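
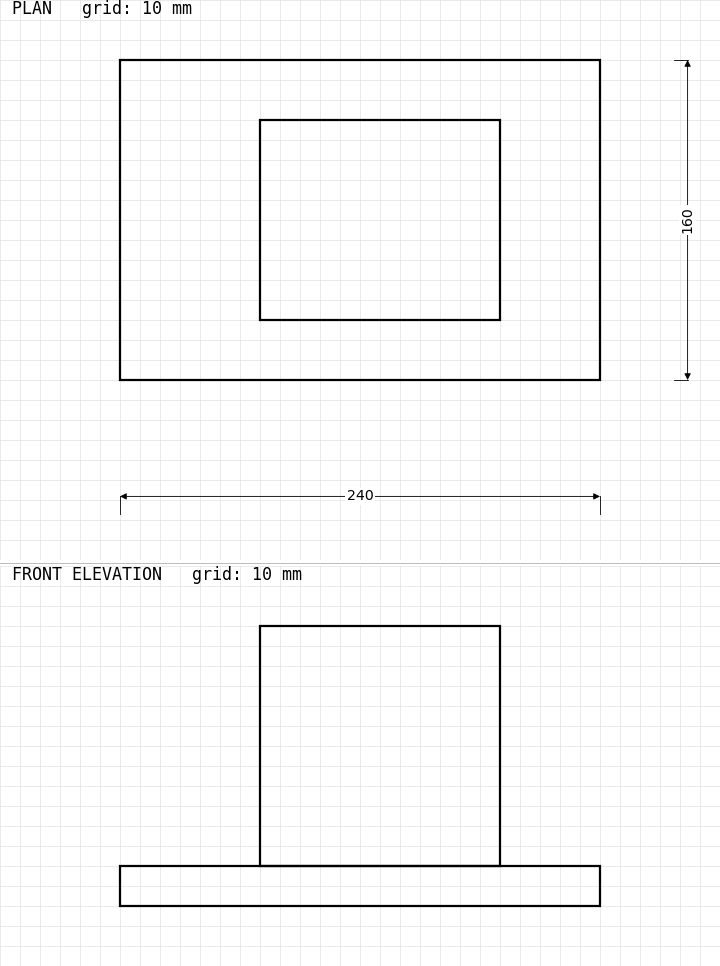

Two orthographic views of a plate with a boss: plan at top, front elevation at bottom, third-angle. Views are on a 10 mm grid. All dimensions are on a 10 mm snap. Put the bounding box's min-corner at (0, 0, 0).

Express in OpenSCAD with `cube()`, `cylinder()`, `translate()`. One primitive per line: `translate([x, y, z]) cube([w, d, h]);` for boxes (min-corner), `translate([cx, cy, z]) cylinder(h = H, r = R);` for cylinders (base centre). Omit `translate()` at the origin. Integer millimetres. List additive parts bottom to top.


cube([240, 160, 20]);
translate([70, 30, 20]) cube([120, 100, 120]);


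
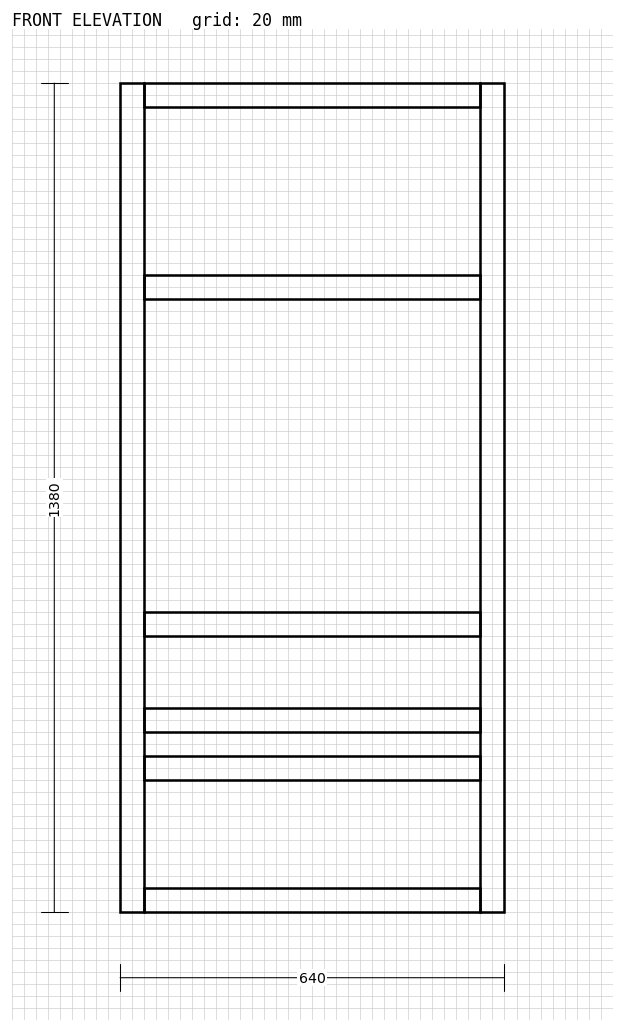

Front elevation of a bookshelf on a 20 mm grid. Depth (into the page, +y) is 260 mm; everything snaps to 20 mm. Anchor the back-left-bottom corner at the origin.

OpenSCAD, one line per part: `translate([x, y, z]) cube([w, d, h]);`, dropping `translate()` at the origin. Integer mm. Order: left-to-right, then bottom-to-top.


cube([40, 260, 1380]);
translate([40, 0, 0]) cube([560, 260, 40]);
translate([40, 0, 220]) cube([560, 260, 40]);
translate([40, 0, 300]) cube([560, 260, 40]);
translate([40, 0, 460]) cube([560, 260, 40]);
translate([40, 0, 1020]) cube([560, 260, 40]);
translate([40, 0, 1340]) cube([560, 260, 40]);
translate([600, 0, 0]) cube([40, 260, 1380]);


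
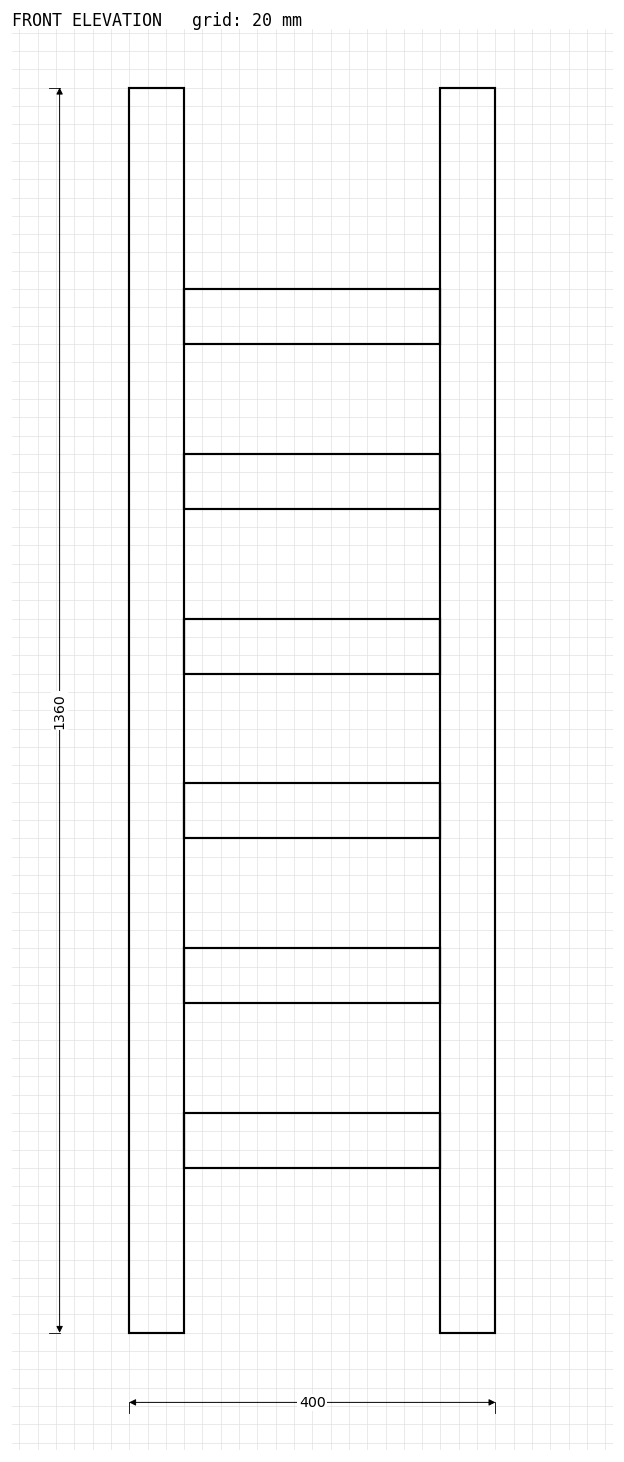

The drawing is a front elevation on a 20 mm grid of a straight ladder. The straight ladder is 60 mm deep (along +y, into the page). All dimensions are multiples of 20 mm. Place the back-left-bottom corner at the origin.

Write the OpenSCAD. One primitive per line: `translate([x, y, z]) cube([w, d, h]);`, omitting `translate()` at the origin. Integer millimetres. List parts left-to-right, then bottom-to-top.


cube([60, 60, 1360]);
translate([60, 0, 180]) cube([280, 60, 60]);
translate([60, 0, 360]) cube([280, 60, 60]);
translate([60, 0, 540]) cube([280, 60, 60]);
translate([60, 0, 720]) cube([280, 60, 60]);
translate([60, 0, 900]) cube([280, 60, 60]);
translate([60, 0, 1080]) cube([280, 60, 60]);
translate([340, 0, 0]) cube([60, 60, 1360]);


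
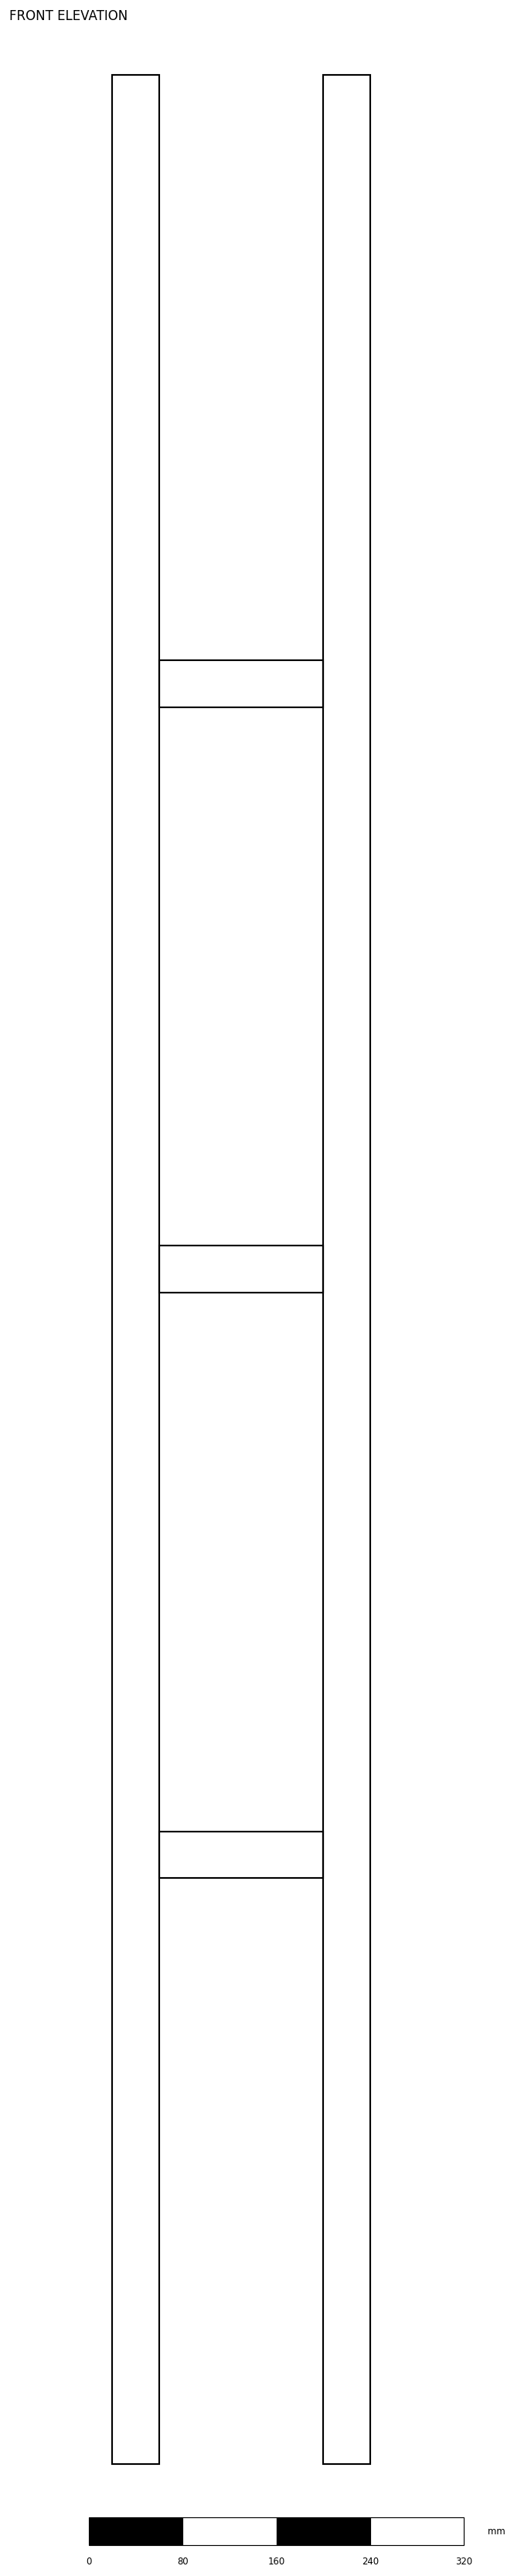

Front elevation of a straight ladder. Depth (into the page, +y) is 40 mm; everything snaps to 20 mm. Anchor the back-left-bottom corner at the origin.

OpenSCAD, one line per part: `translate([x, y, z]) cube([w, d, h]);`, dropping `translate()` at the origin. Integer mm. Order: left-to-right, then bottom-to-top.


cube([40, 40, 2040]);
translate([40, 0, 500]) cube([140, 40, 40]);
translate([40, 0, 1000]) cube([140, 40, 40]);
translate([40, 0, 1500]) cube([140, 40, 40]);
translate([180, 0, 0]) cube([40, 40, 2040]);


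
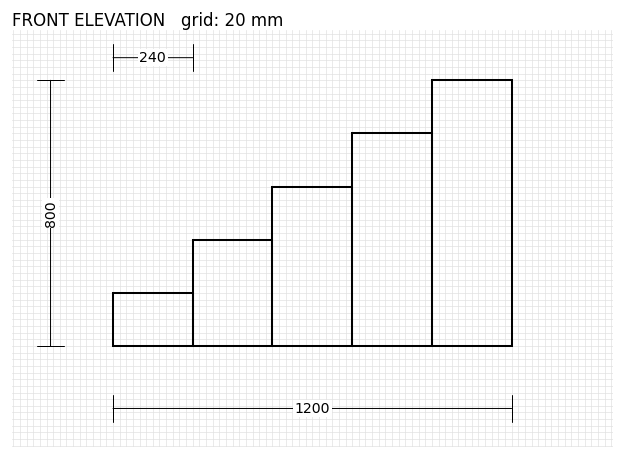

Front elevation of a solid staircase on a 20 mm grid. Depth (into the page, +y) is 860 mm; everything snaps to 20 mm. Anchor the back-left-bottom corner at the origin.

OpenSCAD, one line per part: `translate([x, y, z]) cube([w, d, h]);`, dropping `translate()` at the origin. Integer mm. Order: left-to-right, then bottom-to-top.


cube([240, 860, 160]);
translate([240, 0, 0]) cube([240, 860, 320]);
translate([480, 0, 0]) cube([240, 860, 480]);
translate([720, 0, 0]) cube([240, 860, 640]);
translate([960, 0, 0]) cube([240, 860, 800]);


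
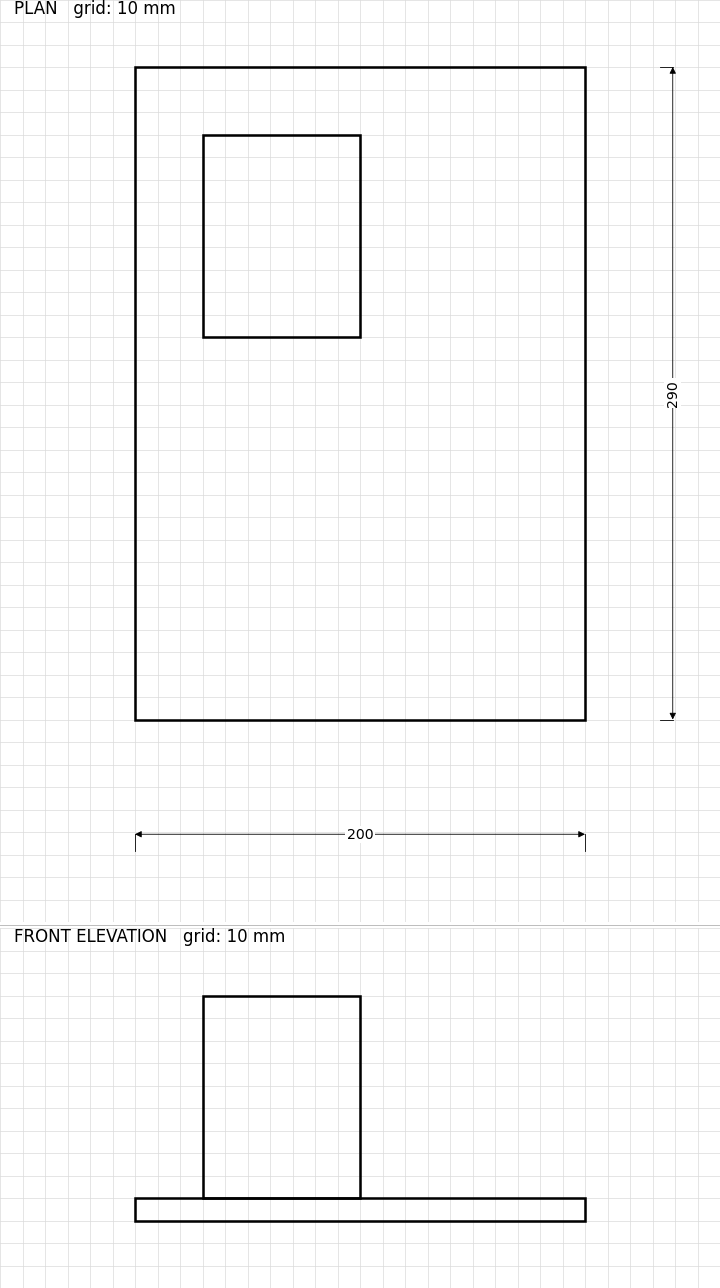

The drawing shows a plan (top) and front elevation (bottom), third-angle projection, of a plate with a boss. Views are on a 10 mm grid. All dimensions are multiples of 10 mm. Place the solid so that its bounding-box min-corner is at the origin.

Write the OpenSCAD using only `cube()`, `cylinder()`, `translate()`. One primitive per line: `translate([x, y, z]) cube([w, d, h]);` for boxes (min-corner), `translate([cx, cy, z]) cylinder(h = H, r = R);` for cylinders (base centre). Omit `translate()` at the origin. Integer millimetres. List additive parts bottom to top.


cube([200, 290, 10]);
translate([30, 170, 10]) cube([70, 90, 90]);


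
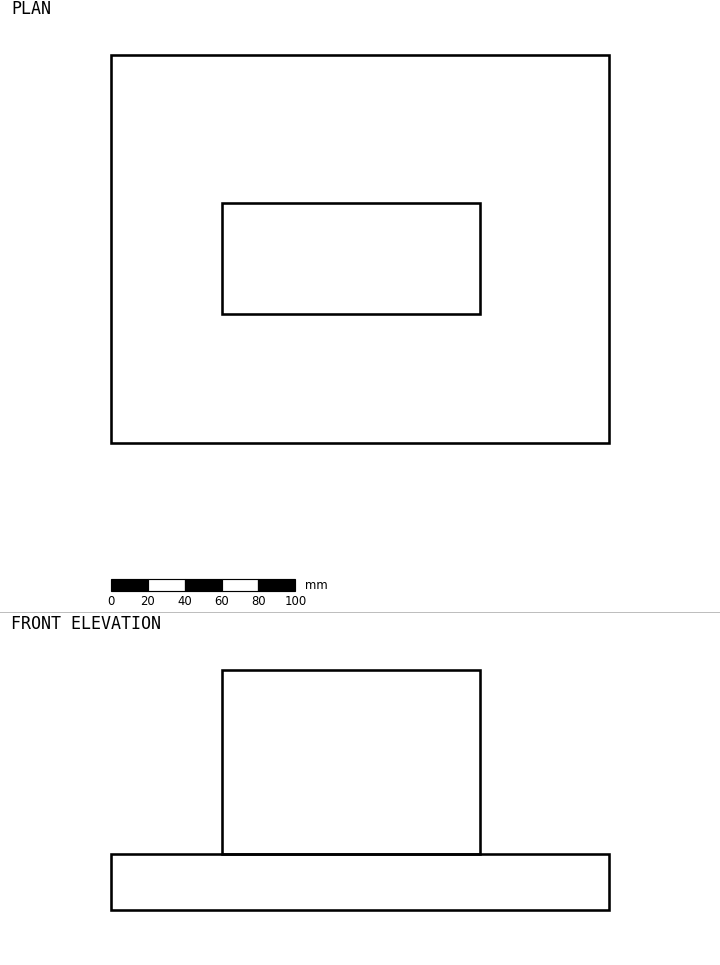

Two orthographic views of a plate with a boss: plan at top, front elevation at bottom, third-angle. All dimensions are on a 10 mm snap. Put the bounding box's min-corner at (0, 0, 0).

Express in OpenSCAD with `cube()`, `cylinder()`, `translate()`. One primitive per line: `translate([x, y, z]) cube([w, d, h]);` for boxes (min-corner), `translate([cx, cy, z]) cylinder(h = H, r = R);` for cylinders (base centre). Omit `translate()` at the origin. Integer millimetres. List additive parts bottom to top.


cube([270, 210, 30]);
translate([60, 70, 30]) cube([140, 60, 100]);


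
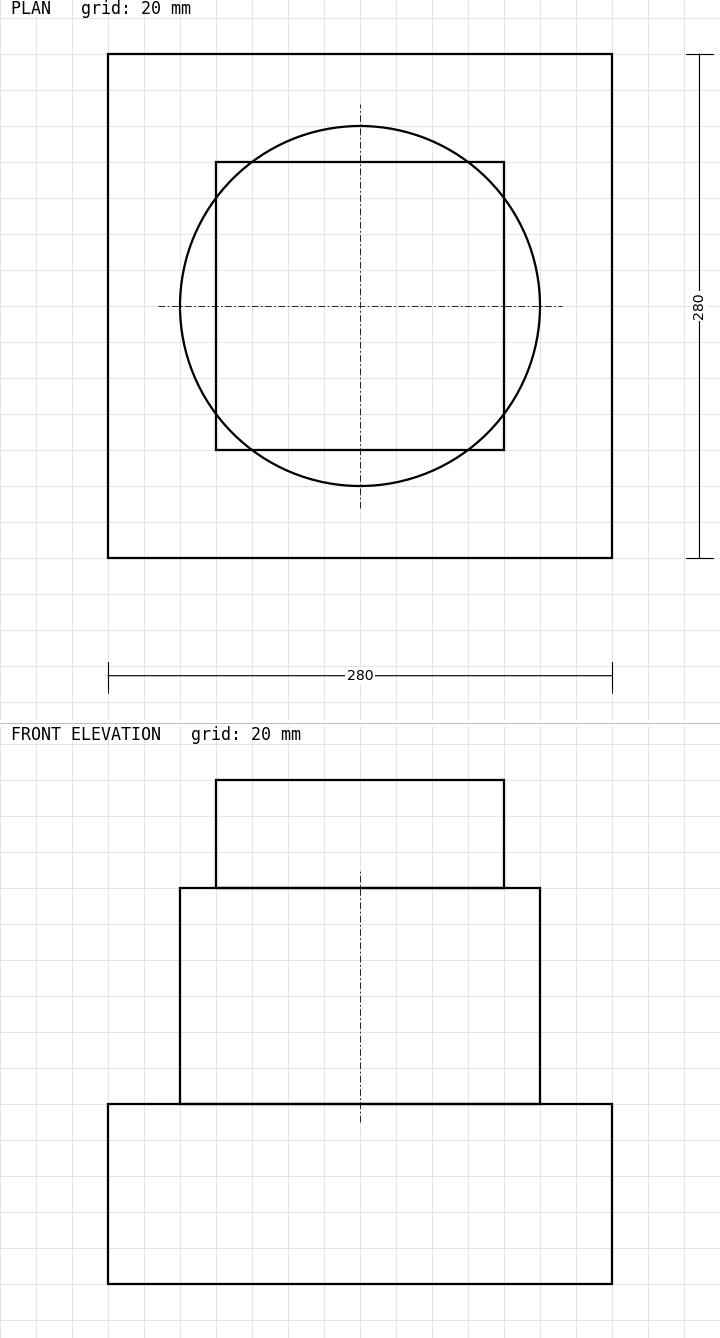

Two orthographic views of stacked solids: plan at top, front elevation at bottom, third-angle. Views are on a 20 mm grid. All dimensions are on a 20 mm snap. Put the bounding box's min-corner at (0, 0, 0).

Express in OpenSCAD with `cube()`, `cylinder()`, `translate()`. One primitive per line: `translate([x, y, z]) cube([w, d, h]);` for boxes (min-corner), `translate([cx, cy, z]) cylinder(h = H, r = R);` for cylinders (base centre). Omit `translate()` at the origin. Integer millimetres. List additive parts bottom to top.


cube([280, 280, 100]);
translate([140, 140, 100]) cylinder(h = 120, r = 100);
translate([60, 60, 220]) cube([160, 160, 60]);


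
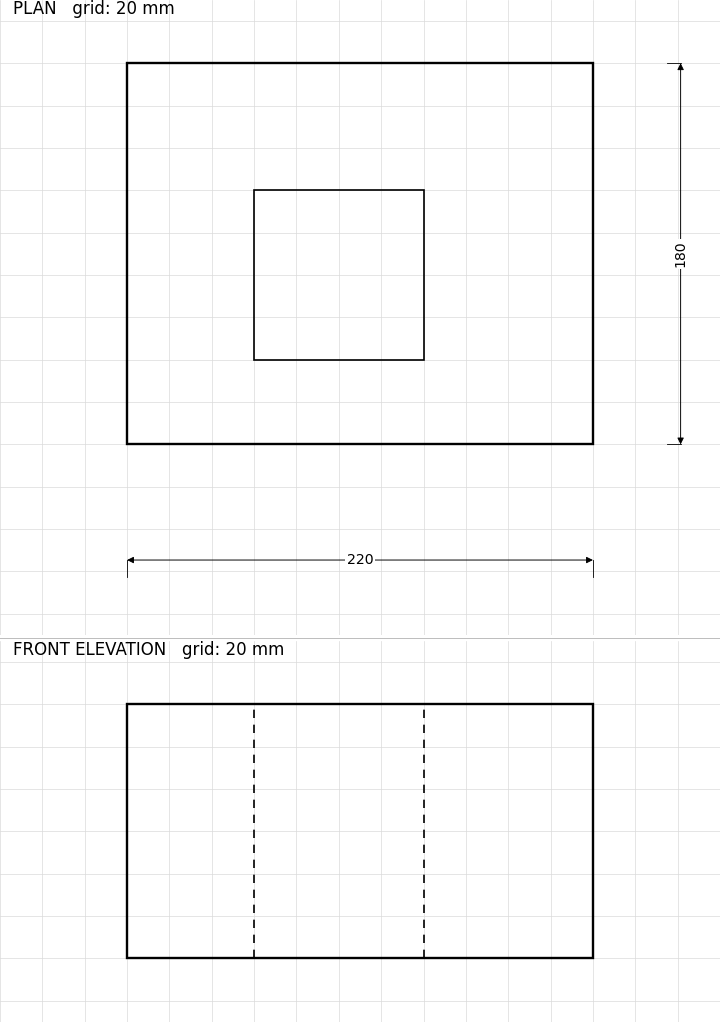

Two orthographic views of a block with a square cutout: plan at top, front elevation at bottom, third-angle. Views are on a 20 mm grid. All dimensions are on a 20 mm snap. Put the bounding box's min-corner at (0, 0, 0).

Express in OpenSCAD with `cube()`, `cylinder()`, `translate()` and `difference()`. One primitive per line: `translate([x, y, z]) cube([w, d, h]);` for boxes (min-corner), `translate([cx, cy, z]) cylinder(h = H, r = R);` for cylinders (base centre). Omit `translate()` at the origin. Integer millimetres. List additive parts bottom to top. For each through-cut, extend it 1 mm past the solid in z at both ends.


difference() {
  cube([220, 180, 120]);
  translate([60, 40, -1]) cube([80, 80, 122]);
}


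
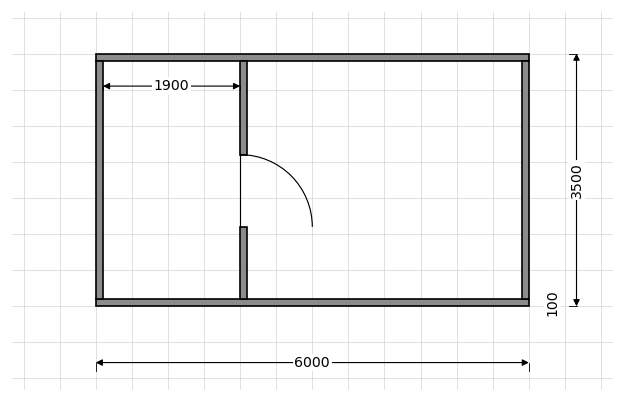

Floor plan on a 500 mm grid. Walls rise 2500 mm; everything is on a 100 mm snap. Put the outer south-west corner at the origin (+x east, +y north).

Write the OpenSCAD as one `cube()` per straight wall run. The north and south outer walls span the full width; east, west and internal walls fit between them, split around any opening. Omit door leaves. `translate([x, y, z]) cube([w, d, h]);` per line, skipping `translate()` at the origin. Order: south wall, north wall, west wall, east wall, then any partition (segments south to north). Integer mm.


cube([6000, 100, 2500]);
translate([0, 3400, 0]) cube([6000, 100, 2500]);
translate([0, 100, 0]) cube([100, 3300, 2500]);
translate([5900, 100, 0]) cube([100, 3300, 2500]);
translate([2000, 100, 0]) cube([100, 1000, 2500]);
translate([2000, 2100, 0]) cube([100, 1300, 2500]);


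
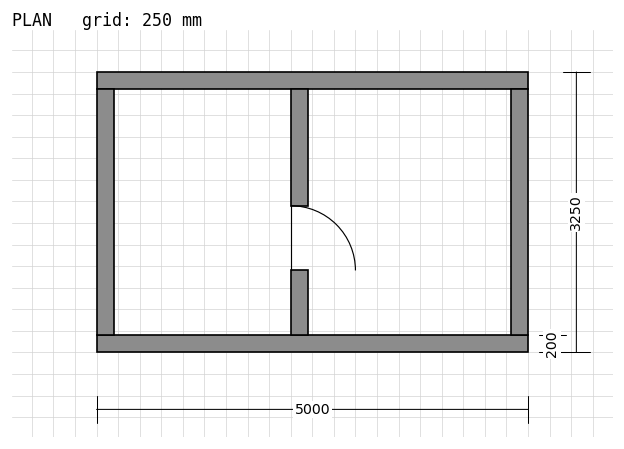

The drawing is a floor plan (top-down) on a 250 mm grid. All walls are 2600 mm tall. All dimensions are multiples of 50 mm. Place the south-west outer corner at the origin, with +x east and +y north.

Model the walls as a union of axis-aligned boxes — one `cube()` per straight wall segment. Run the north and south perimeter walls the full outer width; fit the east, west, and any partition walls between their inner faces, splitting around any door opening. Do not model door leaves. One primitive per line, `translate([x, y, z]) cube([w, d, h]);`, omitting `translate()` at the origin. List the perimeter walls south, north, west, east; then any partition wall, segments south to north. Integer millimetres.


cube([5000, 200, 2600]);
translate([0, 3050, 0]) cube([5000, 200, 2600]);
translate([0, 200, 0]) cube([200, 2850, 2600]);
translate([4800, 200, 0]) cube([200, 2850, 2600]);
translate([2250, 200, 0]) cube([200, 750, 2600]);
translate([2250, 1700, 0]) cube([200, 1350, 2600]);


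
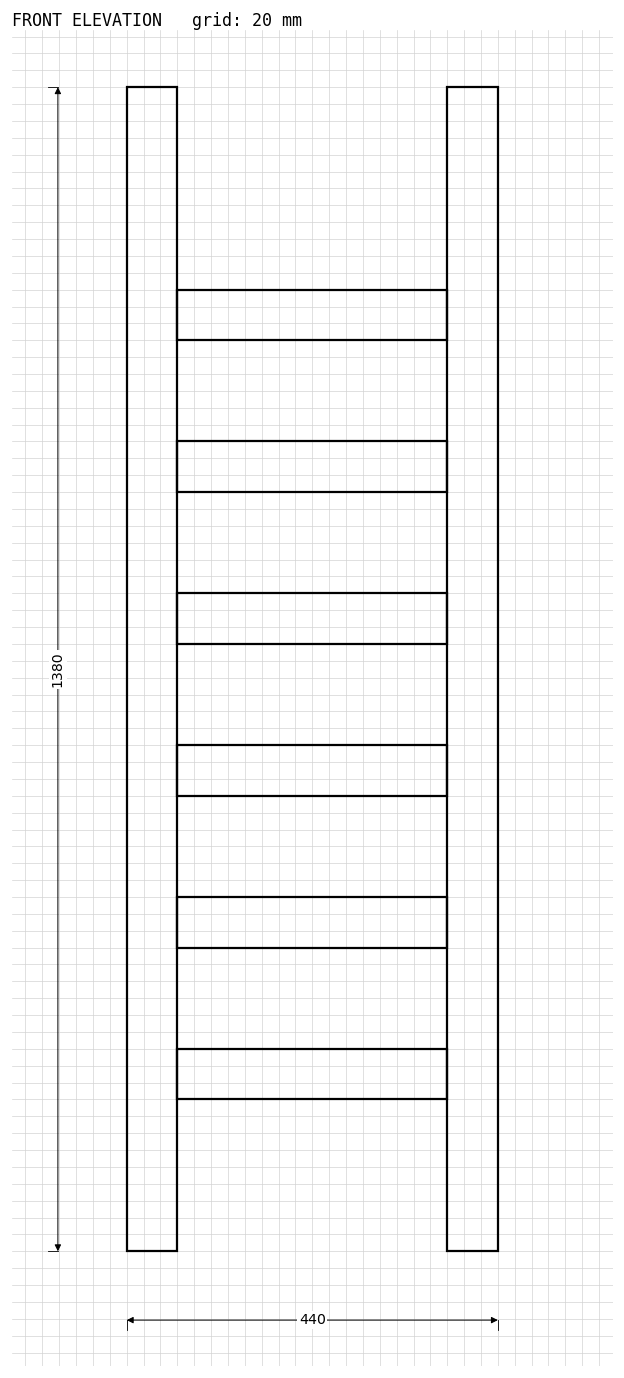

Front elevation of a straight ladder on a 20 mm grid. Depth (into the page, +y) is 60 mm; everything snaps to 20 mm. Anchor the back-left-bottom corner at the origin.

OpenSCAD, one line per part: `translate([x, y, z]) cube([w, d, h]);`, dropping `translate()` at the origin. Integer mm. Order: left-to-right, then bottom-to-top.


cube([60, 60, 1380]);
translate([60, 0, 180]) cube([320, 60, 60]);
translate([60, 0, 360]) cube([320, 60, 60]);
translate([60, 0, 540]) cube([320, 60, 60]);
translate([60, 0, 720]) cube([320, 60, 60]);
translate([60, 0, 900]) cube([320, 60, 60]);
translate([60, 0, 1080]) cube([320, 60, 60]);
translate([380, 0, 0]) cube([60, 60, 1380]);


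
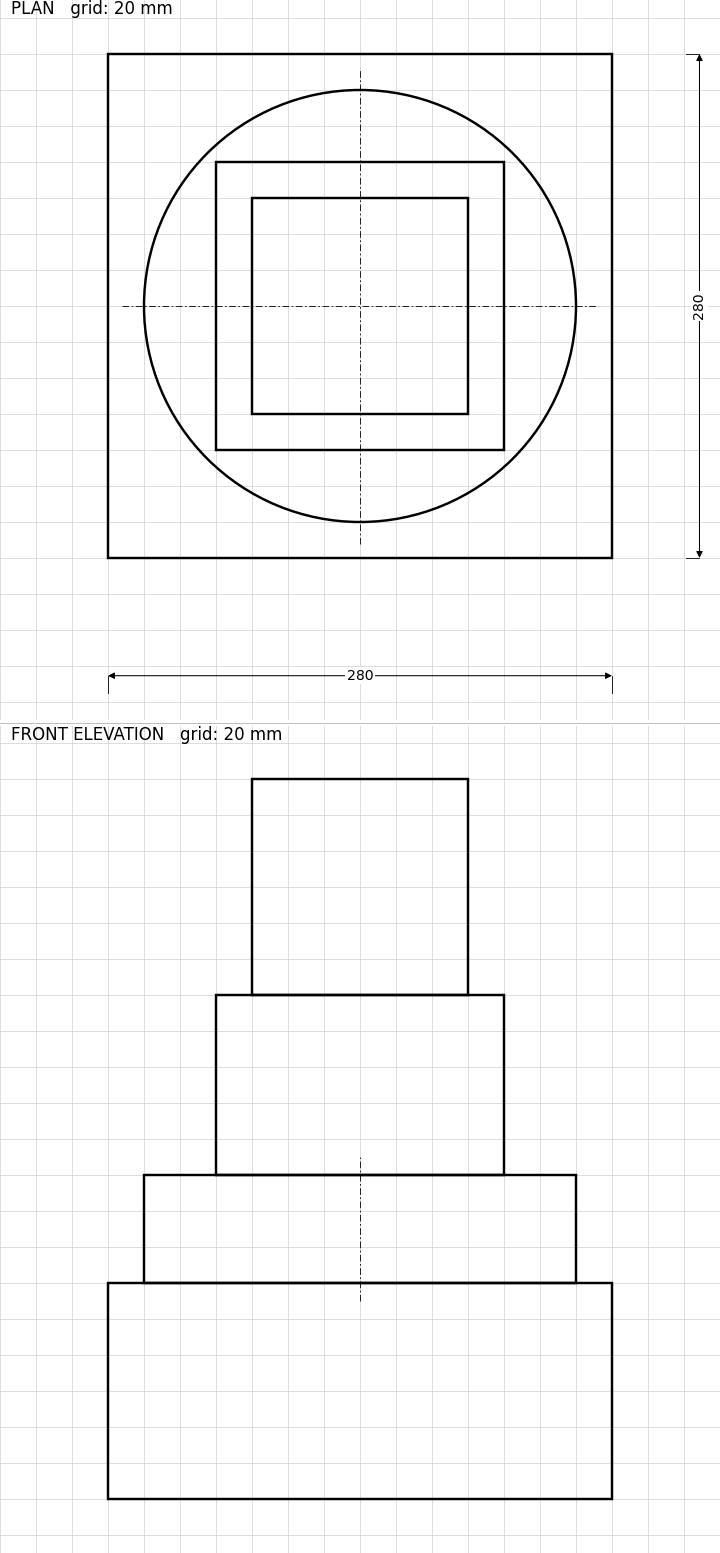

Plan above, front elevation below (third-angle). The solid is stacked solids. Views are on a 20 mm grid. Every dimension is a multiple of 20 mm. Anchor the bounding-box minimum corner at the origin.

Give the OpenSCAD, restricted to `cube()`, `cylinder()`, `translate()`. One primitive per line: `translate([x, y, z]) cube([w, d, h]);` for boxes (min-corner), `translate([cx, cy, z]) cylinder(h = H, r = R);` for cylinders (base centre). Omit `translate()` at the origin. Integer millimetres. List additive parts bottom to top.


cube([280, 280, 120]);
translate([140, 140, 120]) cylinder(h = 60, r = 120);
translate([60, 60, 180]) cube([160, 160, 100]);
translate([80, 80, 280]) cube([120, 120, 120]);


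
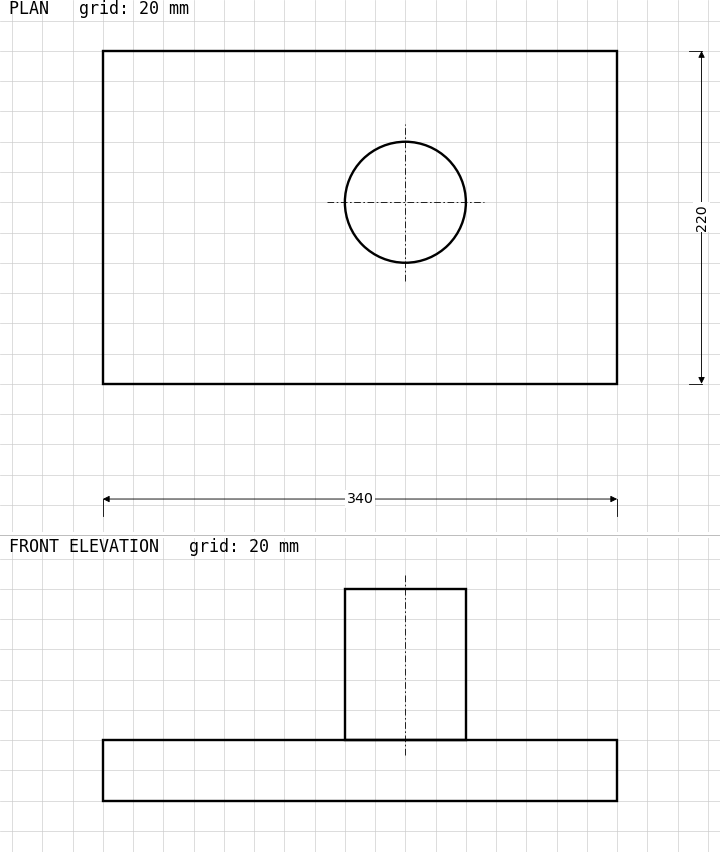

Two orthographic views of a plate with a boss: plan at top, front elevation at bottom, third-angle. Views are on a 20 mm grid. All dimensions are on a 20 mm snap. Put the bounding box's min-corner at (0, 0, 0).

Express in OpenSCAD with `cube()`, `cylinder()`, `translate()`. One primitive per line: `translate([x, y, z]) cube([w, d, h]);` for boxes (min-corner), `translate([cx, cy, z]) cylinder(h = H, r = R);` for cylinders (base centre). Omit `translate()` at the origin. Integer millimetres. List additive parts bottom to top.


cube([340, 220, 40]);
translate([200, 120, 40]) cylinder(h = 100, r = 40);


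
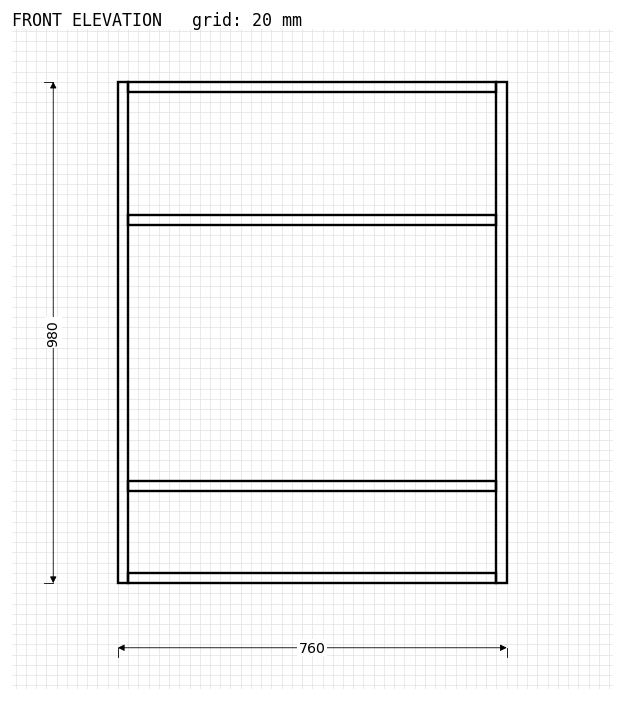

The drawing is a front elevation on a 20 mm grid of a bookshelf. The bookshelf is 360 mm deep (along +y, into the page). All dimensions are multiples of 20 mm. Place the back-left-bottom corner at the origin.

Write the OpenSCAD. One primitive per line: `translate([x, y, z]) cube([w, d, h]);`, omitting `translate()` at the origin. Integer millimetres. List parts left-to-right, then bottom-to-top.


cube([20, 360, 980]);
translate([20, 0, 0]) cube([720, 360, 20]);
translate([20, 0, 180]) cube([720, 360, 20]);
translate([20, 0, 700]) cube([720, 360, 20]);
translate([20, 0, 960]) cube([720, 360, 20]);
translate([740, 0, 0]) cube([20, 360, 980]);


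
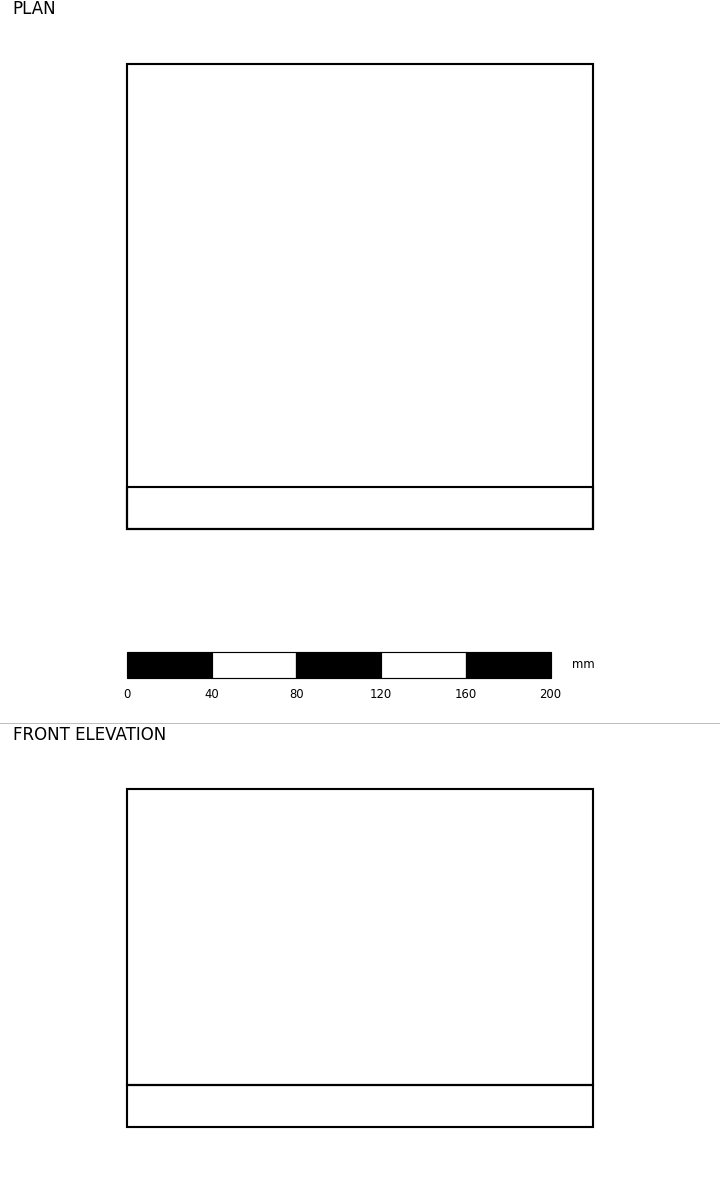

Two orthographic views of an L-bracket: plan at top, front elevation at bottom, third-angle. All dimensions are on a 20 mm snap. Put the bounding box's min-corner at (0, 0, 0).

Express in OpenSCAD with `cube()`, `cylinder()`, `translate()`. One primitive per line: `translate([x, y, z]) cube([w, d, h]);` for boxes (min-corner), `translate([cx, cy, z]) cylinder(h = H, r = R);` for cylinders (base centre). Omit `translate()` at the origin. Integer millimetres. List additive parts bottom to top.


cube([220, 220, 20]);
translate([0, 0, 20]) cube([220, 20, 140]);


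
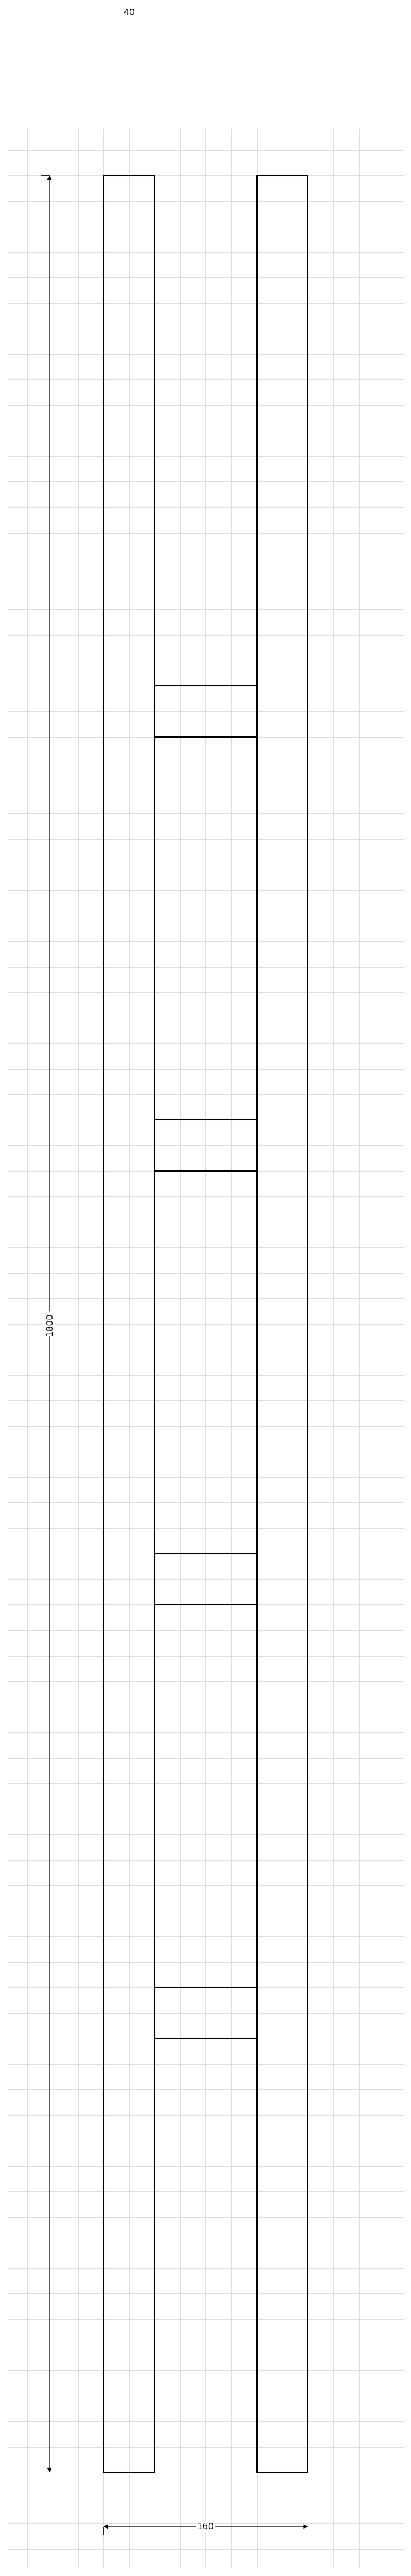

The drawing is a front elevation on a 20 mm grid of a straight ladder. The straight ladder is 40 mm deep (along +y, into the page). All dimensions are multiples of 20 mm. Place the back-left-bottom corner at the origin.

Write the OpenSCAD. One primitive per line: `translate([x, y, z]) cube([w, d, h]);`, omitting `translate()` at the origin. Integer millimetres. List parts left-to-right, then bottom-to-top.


cube([40, 40, 1800]);
translate([40, 0, 340]) cube([80, 40, 40]);
translate([40, 0, 680]) cube([80, 40, 40]);
translate([40, 0, 1020]) cube([80, 40, 40]);
translate([40, 0, 1360]) cube([80, 40, 40]);
translate([120, 0, 0]) cube([40, 40, 1800]);


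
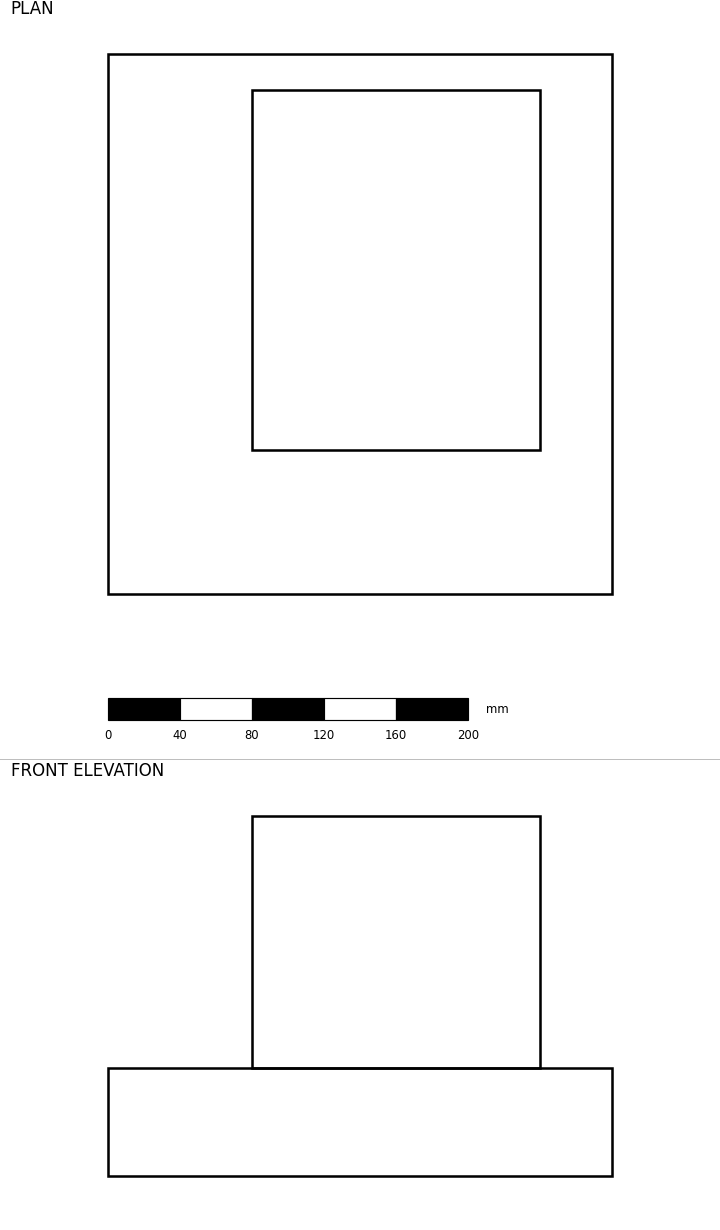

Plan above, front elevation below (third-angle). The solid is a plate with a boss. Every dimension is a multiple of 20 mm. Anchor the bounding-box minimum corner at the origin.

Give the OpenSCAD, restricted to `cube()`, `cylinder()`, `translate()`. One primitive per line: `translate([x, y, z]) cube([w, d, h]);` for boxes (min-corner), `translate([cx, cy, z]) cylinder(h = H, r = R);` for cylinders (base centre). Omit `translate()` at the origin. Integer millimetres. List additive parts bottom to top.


cube([280, 300, 60]);
translate([80, 80, 60]) cube([160, 200, 140]);


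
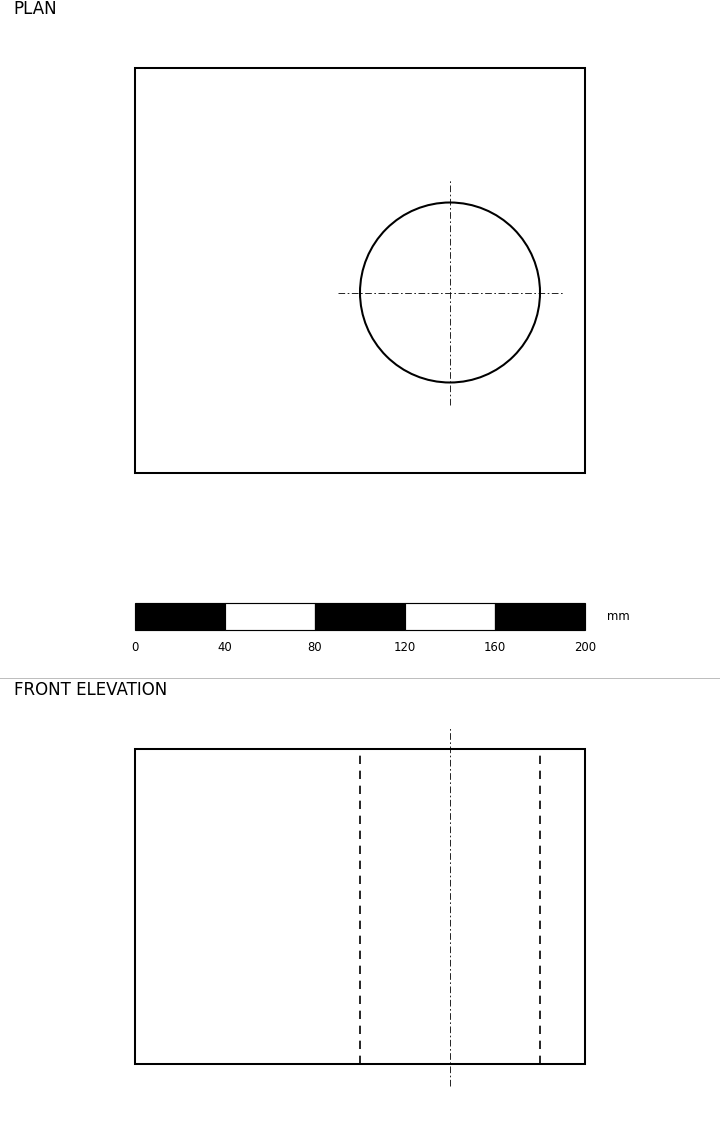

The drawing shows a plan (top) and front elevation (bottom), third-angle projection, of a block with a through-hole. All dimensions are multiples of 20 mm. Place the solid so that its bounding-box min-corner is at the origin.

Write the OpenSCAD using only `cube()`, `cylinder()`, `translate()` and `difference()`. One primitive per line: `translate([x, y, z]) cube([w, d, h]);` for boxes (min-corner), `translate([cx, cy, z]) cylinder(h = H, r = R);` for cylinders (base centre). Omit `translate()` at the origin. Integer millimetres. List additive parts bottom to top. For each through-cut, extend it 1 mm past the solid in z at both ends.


difference() {
  cube([200, 180, 140]);
  translate([140, 80, -1]) cylinder(h = 142, r = 40);
}


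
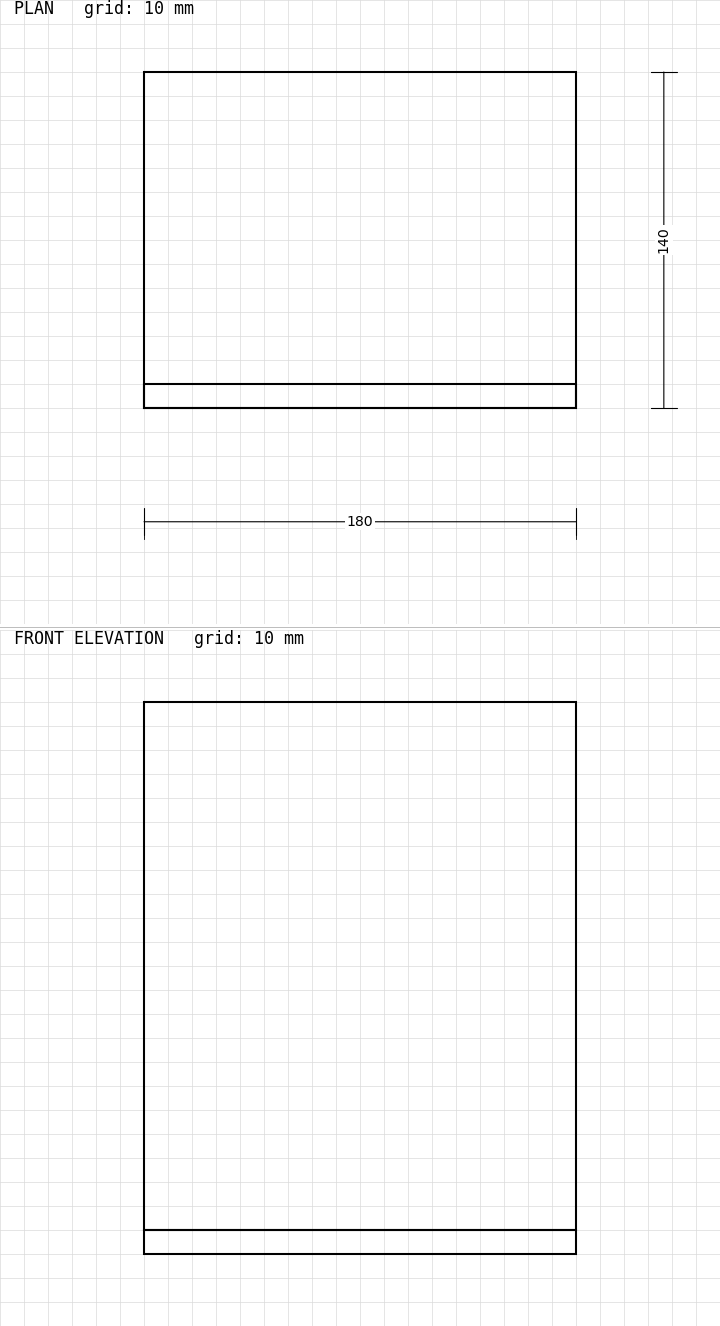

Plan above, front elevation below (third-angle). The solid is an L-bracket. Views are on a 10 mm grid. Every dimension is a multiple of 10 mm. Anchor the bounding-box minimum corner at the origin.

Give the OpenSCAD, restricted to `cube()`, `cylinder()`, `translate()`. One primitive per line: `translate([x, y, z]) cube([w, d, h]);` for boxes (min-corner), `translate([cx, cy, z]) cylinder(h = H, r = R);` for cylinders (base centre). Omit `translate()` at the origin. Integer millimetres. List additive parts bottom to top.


cube([180, 140, 10]);
translate([0, 0, 10]) cube([180, 10, 220]);


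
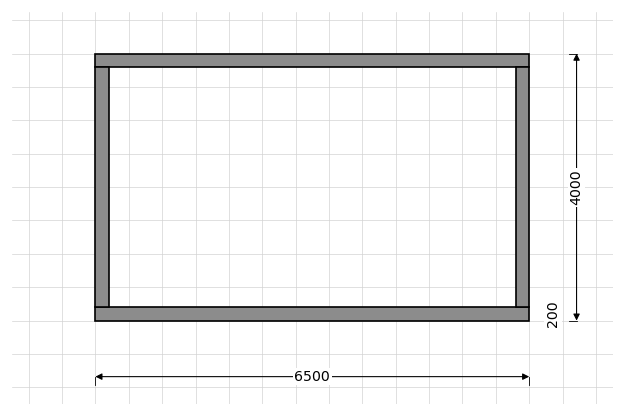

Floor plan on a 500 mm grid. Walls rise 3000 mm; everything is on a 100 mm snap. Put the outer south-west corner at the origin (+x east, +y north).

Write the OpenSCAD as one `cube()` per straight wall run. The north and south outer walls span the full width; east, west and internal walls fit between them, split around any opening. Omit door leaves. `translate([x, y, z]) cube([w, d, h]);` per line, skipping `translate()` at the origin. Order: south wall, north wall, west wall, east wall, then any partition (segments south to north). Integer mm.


cube([6500, 200, 3000]);
translate([0, 3800, 0]) cube([6500, 200, 3000]);
translate([0, 200, 0]) cube([200, 3600, 3000]);
translate([6300, 200, 0]) cube([200, 3600, 3000]);


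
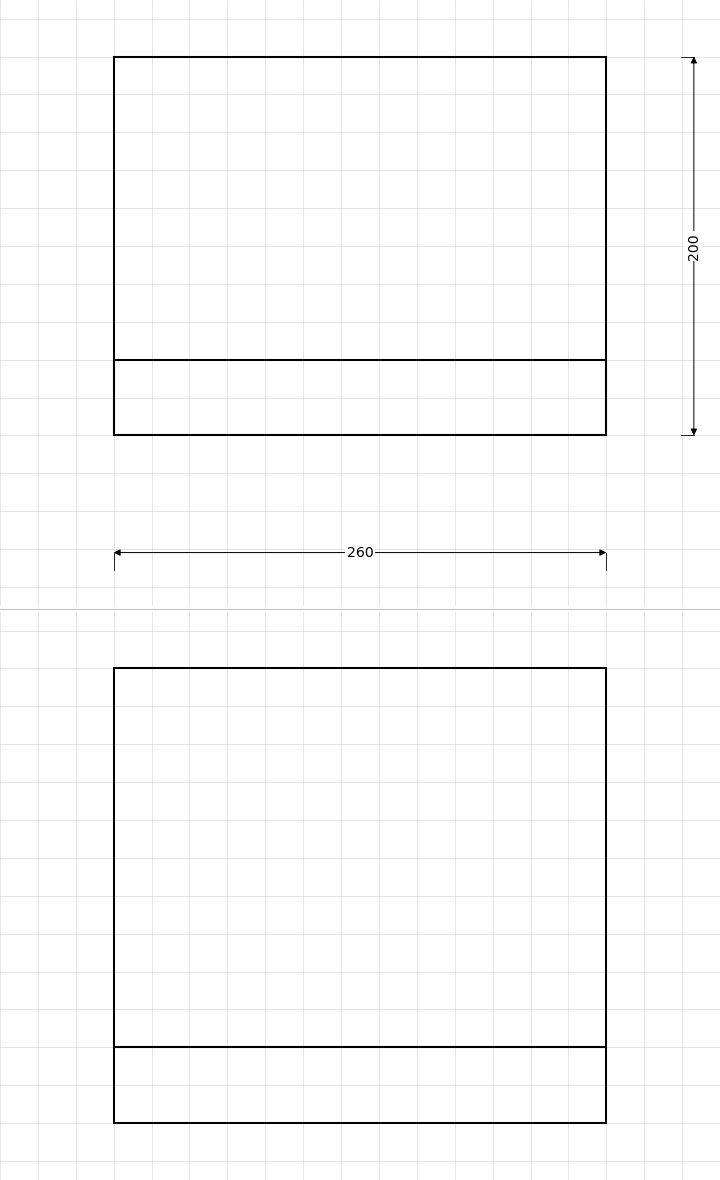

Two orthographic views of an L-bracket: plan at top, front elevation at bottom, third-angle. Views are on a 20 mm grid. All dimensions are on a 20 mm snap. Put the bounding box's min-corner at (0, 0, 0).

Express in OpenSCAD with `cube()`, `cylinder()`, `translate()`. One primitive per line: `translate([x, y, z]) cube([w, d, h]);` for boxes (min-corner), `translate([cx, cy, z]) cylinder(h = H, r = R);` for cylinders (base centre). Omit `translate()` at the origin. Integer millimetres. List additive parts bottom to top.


cube([260, 200, 40]);
translate([0, 0, 40]) cube([260, 40, 200]);


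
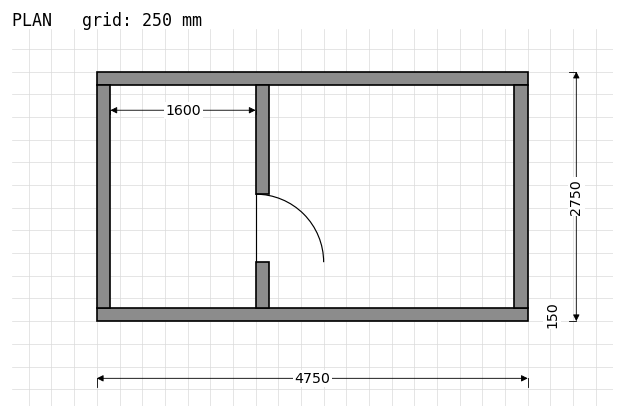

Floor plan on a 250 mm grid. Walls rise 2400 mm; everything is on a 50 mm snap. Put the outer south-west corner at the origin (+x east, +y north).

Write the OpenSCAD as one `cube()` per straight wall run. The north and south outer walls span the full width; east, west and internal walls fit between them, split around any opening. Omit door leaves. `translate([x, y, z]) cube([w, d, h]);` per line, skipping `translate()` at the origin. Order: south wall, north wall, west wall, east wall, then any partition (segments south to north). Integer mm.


cube([4750, 150, 2400]);
translate([0, 2600, 0]) cube([4750, 150, 2400]);
translate([0, 150, 0]) cube([150, 2450, 2400]);
translate([4600, 150, 0]) cube([150, 2450, 2400]);
translate([1750, 150, 0]) cube([150, 500, 2400]);
translate([1750, 1400, 0]) cube([150, 1200, 2400]);


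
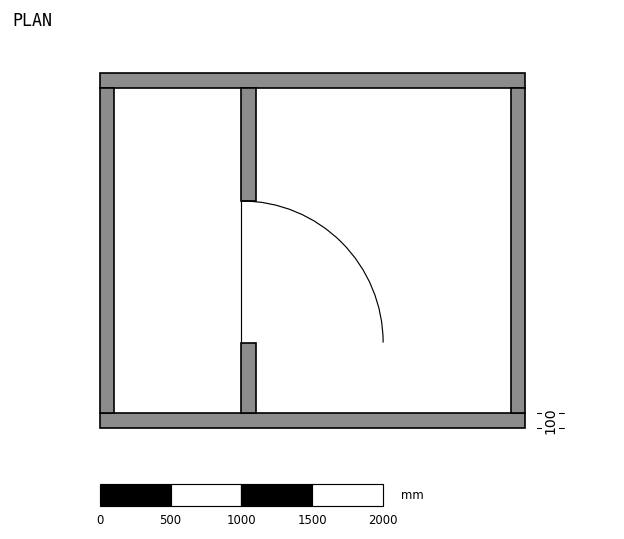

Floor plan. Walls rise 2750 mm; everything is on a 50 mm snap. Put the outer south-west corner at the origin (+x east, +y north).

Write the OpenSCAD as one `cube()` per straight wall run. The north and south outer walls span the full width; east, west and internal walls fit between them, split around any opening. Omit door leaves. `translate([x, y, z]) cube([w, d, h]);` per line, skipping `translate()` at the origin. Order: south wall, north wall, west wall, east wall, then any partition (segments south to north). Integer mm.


cube([3000, 100, 2750]);
translate([0, 2400, 0]) cube([3000, 100, 2750]);
translate([0, 100, 0]) cube([100, 2300, 2750]);
translate([2900, 100, 0]) cube([100, 2300, 2750]);
translate([1000, 100, 0]) cube([100, 500, 2750]);
translate([1000, 1600, 0]) cube([100, 800, 2750]);


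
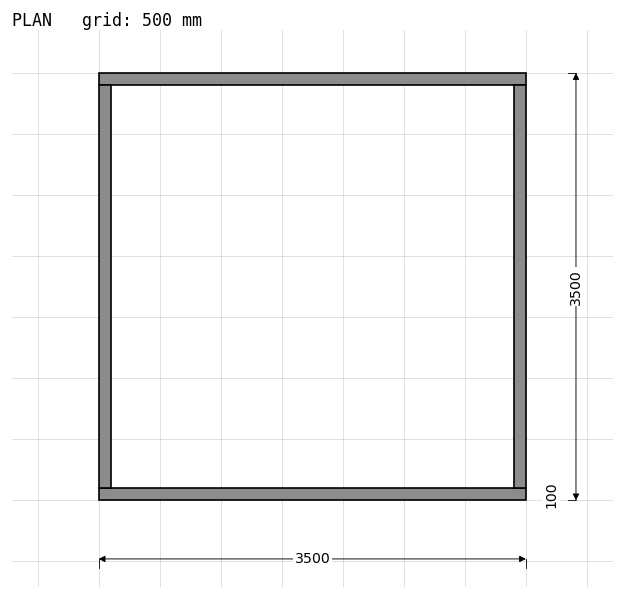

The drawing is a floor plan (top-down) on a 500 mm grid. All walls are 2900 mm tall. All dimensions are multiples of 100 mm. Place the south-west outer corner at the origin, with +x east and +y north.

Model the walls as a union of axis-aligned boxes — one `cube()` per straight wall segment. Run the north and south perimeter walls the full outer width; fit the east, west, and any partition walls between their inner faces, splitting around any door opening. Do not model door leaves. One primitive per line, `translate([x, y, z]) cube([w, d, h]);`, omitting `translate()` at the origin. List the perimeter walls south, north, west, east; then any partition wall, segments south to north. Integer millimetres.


cube([3500, 100, 2900]);
translate([0, 3400, 0]) cube([3500, 100, 2900]);
translate([0, 100, 0]) cube([100, 3300, 2900]);
translate([3400, 100, 0]) cube([100, 3300, 2900]);


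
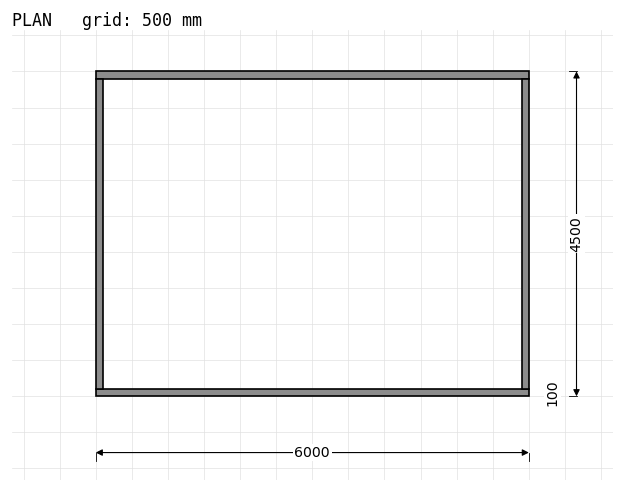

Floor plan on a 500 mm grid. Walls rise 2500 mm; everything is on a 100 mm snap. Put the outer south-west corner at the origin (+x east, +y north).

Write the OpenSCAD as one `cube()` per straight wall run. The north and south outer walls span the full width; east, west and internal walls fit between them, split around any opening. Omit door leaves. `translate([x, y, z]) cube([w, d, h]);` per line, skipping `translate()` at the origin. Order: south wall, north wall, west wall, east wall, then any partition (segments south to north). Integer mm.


cube([6000, 100, 2500]);
translate([0, 4400, 0]) cube([6000, 100, 2500]);
translate([0, 100, 0]) cube([100, 4300, 2500]);
translate([5900, 100, 0]) cube([100, 4300, 2500]);


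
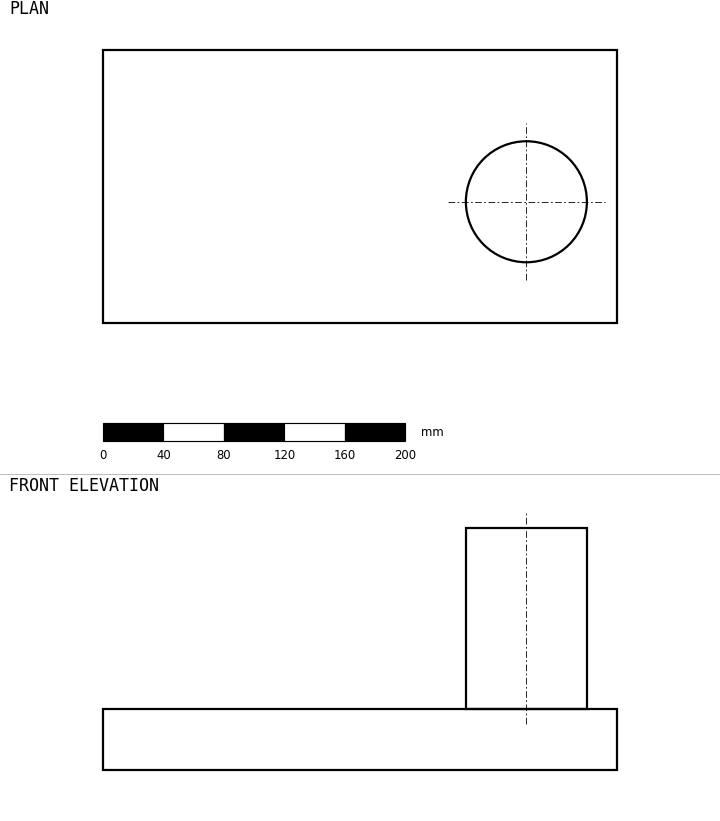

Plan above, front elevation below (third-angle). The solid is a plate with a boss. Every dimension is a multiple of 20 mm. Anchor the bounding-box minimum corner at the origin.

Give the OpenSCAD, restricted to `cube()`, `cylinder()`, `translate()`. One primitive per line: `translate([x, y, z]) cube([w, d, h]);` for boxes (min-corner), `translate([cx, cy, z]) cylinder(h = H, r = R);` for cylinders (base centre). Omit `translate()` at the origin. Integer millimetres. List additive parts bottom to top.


cube([340, 180, 40]);
translate([280, 80, 40]) cylinder(h = 120, r = 40);


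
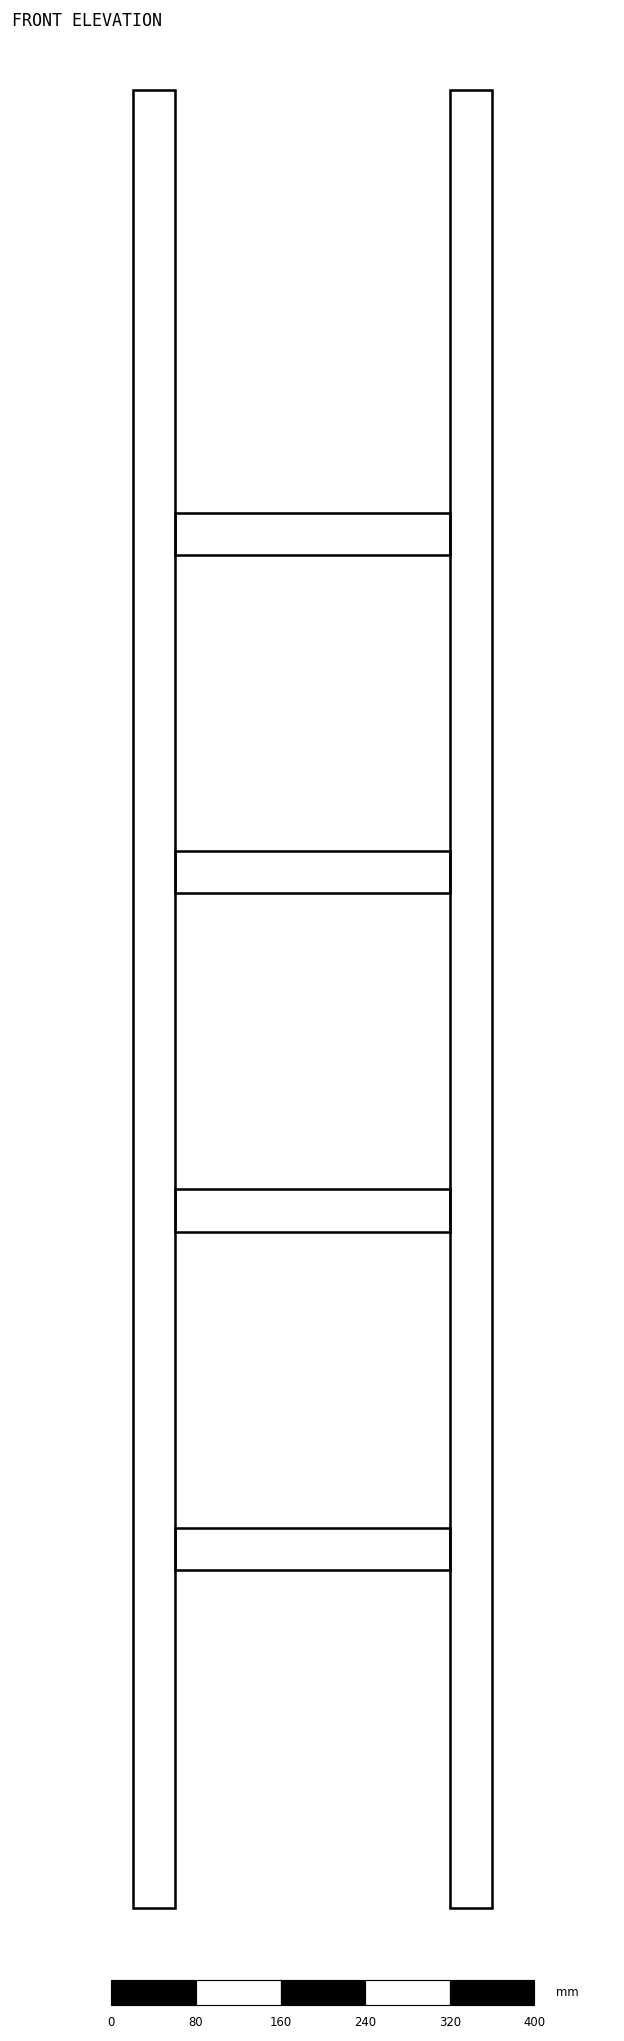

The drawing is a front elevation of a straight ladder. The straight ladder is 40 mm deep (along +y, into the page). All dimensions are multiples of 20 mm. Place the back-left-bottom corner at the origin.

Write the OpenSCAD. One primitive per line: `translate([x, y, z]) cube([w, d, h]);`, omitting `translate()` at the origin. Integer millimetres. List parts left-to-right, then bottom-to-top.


cube([40, 40, 1720]);
translate([40, 0, 320]) cube([260, 40, 40]);
translate([40, 0, 640]) cube([260, 40, 40]);
translate([40, 0, 960]) cube([260, 40, 40]);
translate([40, 0, 1280]) cube([260, 40, 40]);
translate([300, 0, 0]) cube([40, 40, 1720]);


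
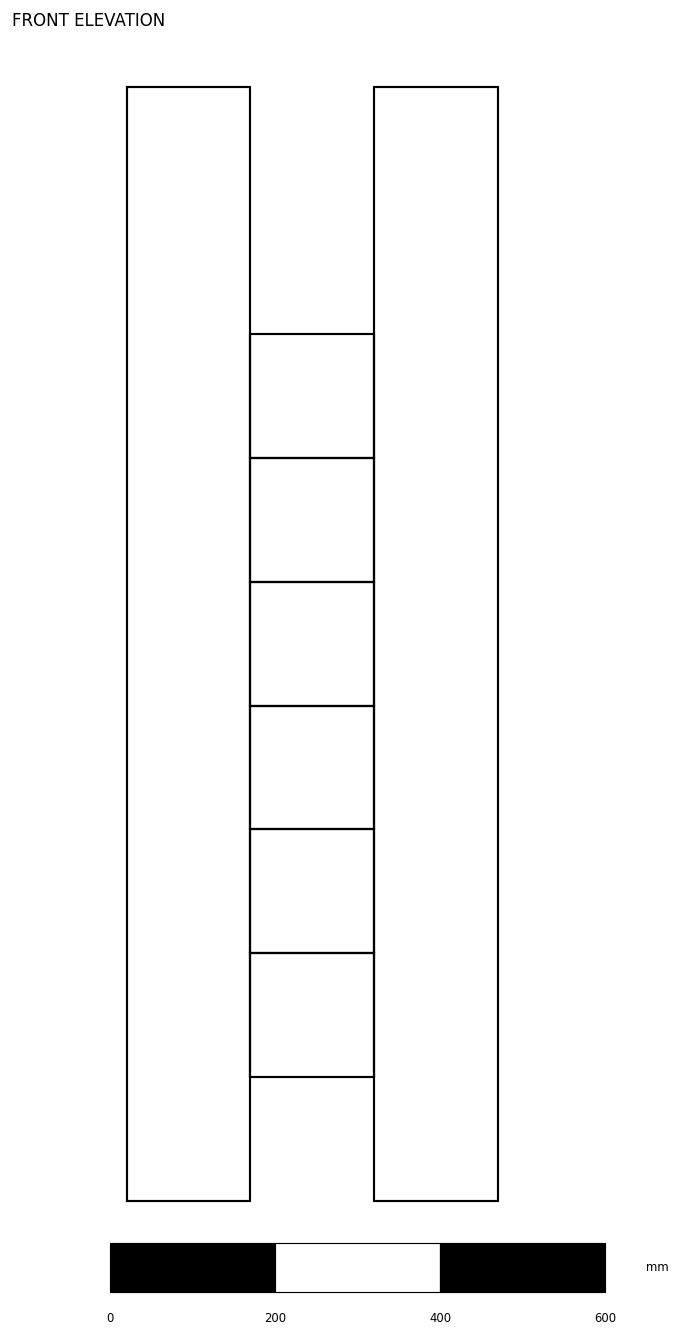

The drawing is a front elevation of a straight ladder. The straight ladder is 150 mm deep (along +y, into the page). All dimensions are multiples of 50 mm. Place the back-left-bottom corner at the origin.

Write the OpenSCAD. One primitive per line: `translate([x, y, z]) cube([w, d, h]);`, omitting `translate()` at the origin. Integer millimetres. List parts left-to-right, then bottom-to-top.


cube([150, 150, 1350]);
translate([150, 0, 150]) cube([150, 150, 150]);
translate([150, 0, 300]) cube([150, 150, 150]);
translate([150, 0, 450]) cube([150, 150, 150]);
translate([150, 0, 600]) cube([150, 150, 150]);
translate([150, 0, 750]) cube([150, 150, 150]);
translate([150, 0, 900]) cube([150, 150, 150]);
translate([300, 0, 0]) cube([150, 150, 1350]);


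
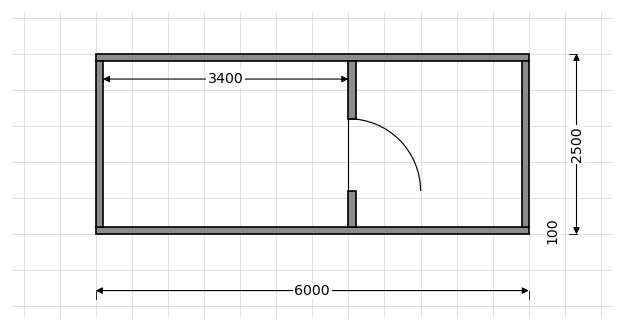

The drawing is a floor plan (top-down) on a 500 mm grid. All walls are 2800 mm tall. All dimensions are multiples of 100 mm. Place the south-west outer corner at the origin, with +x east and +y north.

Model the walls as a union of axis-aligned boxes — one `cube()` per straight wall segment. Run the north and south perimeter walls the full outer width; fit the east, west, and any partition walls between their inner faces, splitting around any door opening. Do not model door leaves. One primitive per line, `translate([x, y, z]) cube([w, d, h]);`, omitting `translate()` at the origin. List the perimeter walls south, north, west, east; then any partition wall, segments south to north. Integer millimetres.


cube([6000, 100, 2800]);
translate([0, 2400, 0]) cube([6000, 100, 2800]);
translate([0, 100, 0]) cube([100, 2300, 2800]);
translate([5900, 100, 0]) cube([100, 2300, 2800]);
translate([3500, 100, 0]) cube([100, 500, 2800]);
translate([3500, 1600, 0]) cube([100, 800, 2800]);


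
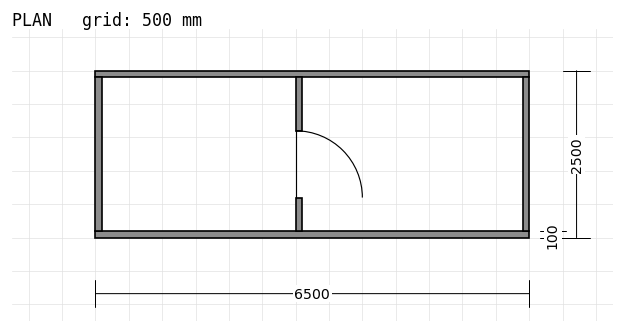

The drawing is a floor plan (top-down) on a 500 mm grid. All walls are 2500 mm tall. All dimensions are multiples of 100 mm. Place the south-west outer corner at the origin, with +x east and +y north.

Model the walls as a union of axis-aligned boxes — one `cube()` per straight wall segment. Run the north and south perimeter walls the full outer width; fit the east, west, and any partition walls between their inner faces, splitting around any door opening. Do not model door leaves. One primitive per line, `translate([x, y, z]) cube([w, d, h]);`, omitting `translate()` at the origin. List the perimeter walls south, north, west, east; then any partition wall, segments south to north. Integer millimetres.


cube([6500, 100, 2500]);
translate([0, 2400, 0]) cube([6500, 100, 2500]);
translate([0, 100, 0]) cube([100, 2300, 2500]);
translate([6400, 100, 0]) cube([100, 2300, 2500]);
translate([3000, 100, 0]) cube([100, 500, 2500]);
translate([3000, 1600, 0]) cube([100, 800, 2500]);


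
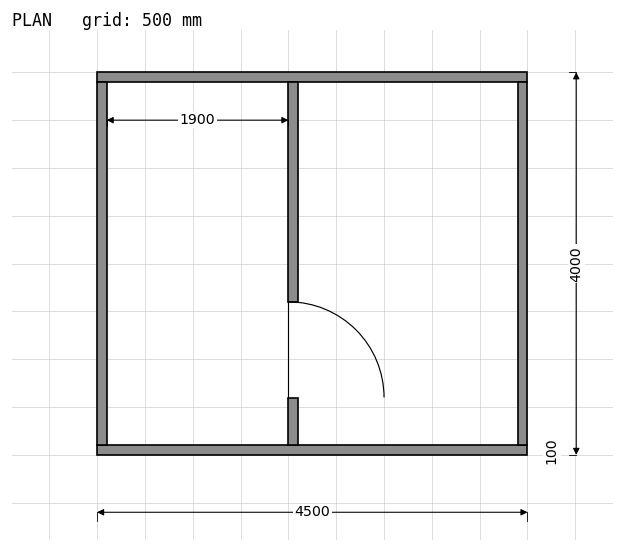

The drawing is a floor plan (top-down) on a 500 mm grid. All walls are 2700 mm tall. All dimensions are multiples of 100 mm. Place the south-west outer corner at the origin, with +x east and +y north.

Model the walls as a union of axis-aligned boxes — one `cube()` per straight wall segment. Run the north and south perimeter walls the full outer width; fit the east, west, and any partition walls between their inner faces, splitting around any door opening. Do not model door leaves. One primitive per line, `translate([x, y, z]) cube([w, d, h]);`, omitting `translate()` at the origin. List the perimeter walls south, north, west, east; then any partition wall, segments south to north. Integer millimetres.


cube([4500, 100, 2700]);
translate([0, 3900, 0]) cube([4500, 100, 2700]);
translate([0, 100, 0]) cube([100, 3800, 2700]);
translate([4400, 100, 0]) cube([100, 3800, 2700]);
translate([2000, 100, 0]) cube([100, 500, 2700]);
translate([2000, 1600, 0]) cube([100, 2300, 2700]);


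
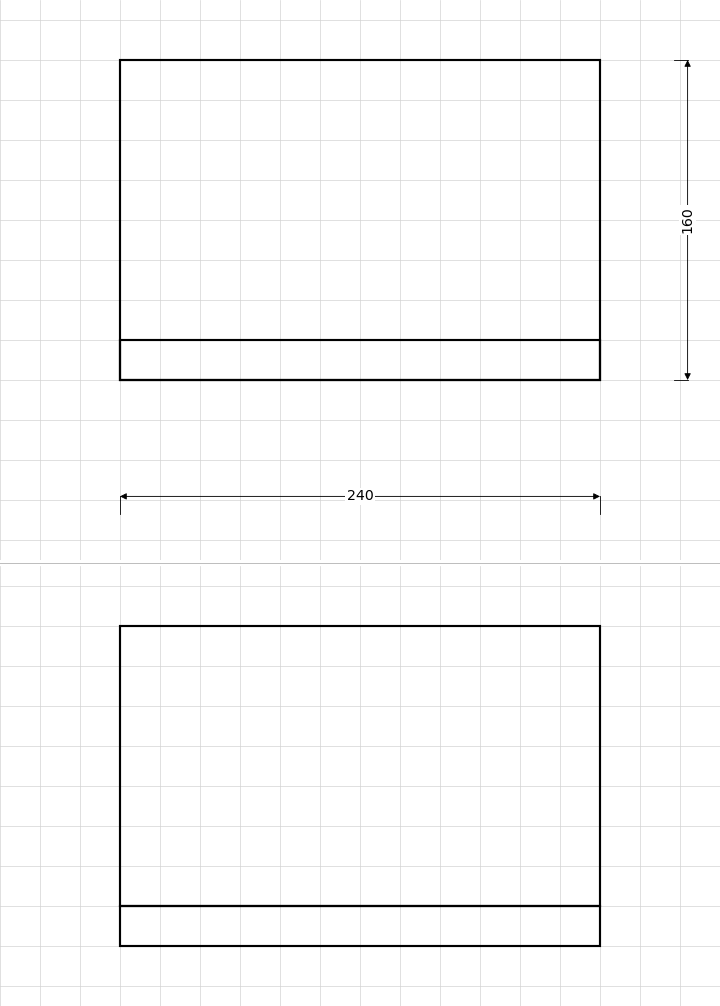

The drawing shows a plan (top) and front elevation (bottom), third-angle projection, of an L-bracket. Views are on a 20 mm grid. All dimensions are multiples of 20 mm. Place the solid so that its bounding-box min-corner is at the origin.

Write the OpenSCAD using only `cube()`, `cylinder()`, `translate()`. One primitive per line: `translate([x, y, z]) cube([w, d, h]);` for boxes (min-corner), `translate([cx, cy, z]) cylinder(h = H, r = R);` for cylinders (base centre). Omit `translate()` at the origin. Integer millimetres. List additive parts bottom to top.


cube([240, 160, 20]);
translate([0, 0, 20]) cube([240, 20, 140]);


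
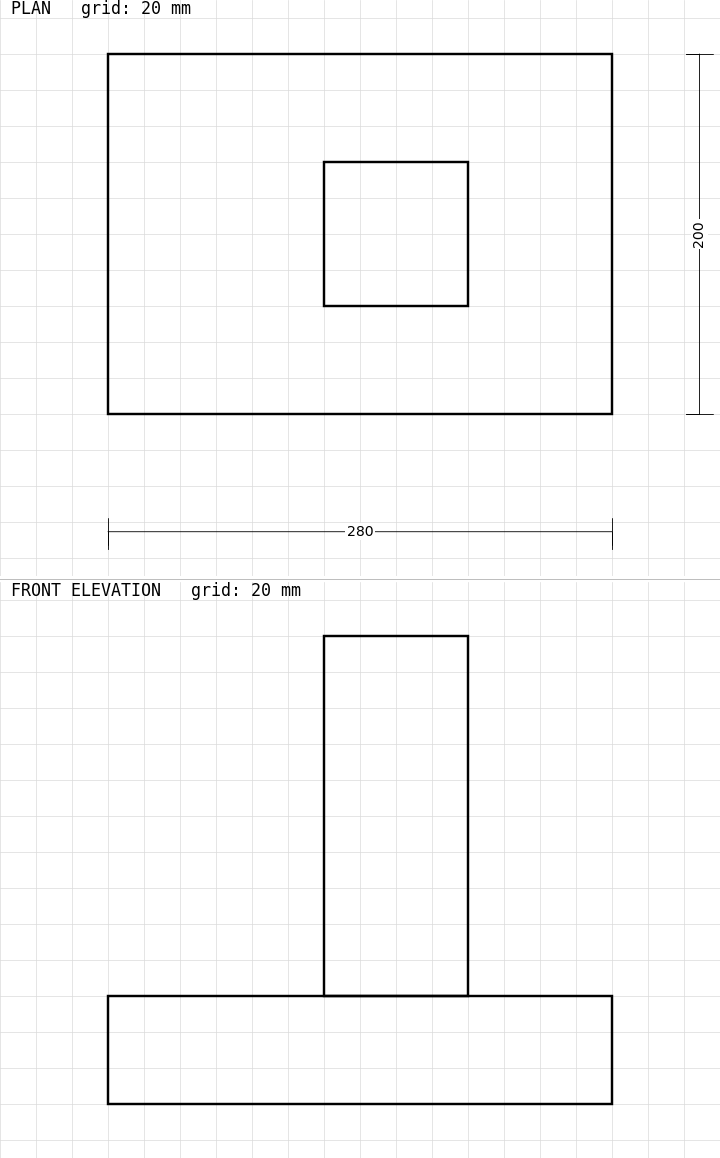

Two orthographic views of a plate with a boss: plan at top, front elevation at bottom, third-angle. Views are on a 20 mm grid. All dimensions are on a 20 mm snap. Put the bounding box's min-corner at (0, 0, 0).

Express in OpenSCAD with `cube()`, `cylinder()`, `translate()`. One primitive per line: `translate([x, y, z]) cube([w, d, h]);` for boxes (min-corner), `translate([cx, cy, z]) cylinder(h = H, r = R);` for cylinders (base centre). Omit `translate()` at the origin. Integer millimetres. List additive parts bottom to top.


cube([280, 200, 60]);
translate([120, 60, 60]) cube([80, 80, 200]);
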